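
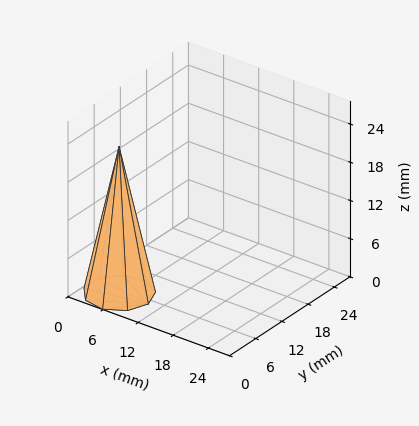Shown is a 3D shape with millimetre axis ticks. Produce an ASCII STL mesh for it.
Reading the render: the shape is a regular 9-sided pyramid, base circumscribed radius ≈ 5 mm, apex at z ≈ 23 mm (dimensions read to the nearest mm from the axis ticks). For the STL, each face is triangulated and given an outward normal.

solid part
  facet normal 0.0000 0.0000 -1.0000
    outer loop
      vertex 5.87 9.92 0.00
      vertex 8.83 8.21 0.00
      vertex 10.00 5.00 0.00
    endloop
  endfacet
  facet normal 0.0000 0.0000 -1.0000
    outer loop
      vertex 2.50 9.33 0.00
      vertex 5.87 9.92 0.00
      vertex 10.00 5.00 0.00
    endloop
  endfacet
  facet normal 0.0000 0.0000 -1.0000
    outer loop
      vertex 0.30 6.71 0.00
      vertex 2.50 9.33 0.00
      vertex 10.00 5.00 0.00
    endloop
  endfacet
  facet normal 0.0000 0.0000 -1.0000
    outer loop
      vertex 0.30 3.29 0.00
      vertex 0.30 6.71 0.00
      vertex 10.00 5.00 0.00
    endloop
  endfacet
  facet normal 0.0000 0.0000 -1.0000
    outer loop
      vertex 2.50 0.67 0.00
      vertex 0.30 3.29 0.00
      vertex 10.00 5.00 0.00
    endloop
  endfacet
  facet normal 0.0000 0.0000 -1.0000
    outer loop
      vertex 5.87 0.08 0.00
      vertex 2.50 0.67 0.00
      vertex 10.00 5.00 0.00
    endloop
  endfacet
  facet normal 0.0000 0.0000 -1.0000
    outer loop
      vertex 8.83 1.79 0.00
      vertex 5.87 0.08 0.00
      vertex 10.00 5.00 0.00
    endloop
  endfacet
  facet normal 0.9205 0.3355 0.2001
    outer loop
      vertex 10.00 5.00 0.00
      vertex 8.83 8.21 0.00
      vertex 5.00 5.00 23.00
    endloop
  endfacet
  facet normal 0.4901 0.8484 0.2000
    outer loop
      vertex 8.83 8.21 0.00
      vertex 5.87 9.92 0.00
      vertex 5.00 5.00 23.00
    endloop
  endfacet
  facet normal -0.1690 0.9651 0.2001
    outer loop
      vertex 5.87 9.92 0.00
      vertex 2.50 9.33 0.00
      vertex 5.00 5.00 23.00
    endloop
  endfacet
  facet normal -0.7503 0.6300 0.2002
    outer loop
      vertex 2.50 9.33 0.00
      vertex 0.30 6.71 0.00
      vertex 5.00 5.00 23.00
    endloop
  endfacet
  facet normal -0.9798 0.0000 0.2002
    outer loop
      vertex 0.30 6.71 0.00
      vertex 0.30 3.29 0.00
      vertex 5.00 5.00 23.00
    endloop
  endfacet
  facet normal -0.7503 -0.6300 0.2002
    outer loop
      vertex 0.30 3.29 0.00
      vertex 2.50 0.67 0.00
      vertex 5.00 5.00 23.00
    endloop
  endfacet
  facet normal -0.1690 -0.9651 0.2001
    outer loop
      vertex 2.50 0.67 0.00
      vertex 5.87 0.08 0.00
      vertex 5.00 5.00 23.00
    endloop
  endfacet
  facet normal 0.4901 -0.8484 0.2000
    outer loop
      vertex 5.87 0.08 0.00
      vertex 8.83 1.79 0.00
      vertex 5.00 5.00 23.00
    endloop
  endfacet
  facet normal 0.9205 -0.3355 0.2001
    outer loop
      vertex 8.83 1.79 0.00
      vertex 10.00 5.00 0.00
      vertex 5.00 5.00 23.00
    endloop
  endfacet
endsolid part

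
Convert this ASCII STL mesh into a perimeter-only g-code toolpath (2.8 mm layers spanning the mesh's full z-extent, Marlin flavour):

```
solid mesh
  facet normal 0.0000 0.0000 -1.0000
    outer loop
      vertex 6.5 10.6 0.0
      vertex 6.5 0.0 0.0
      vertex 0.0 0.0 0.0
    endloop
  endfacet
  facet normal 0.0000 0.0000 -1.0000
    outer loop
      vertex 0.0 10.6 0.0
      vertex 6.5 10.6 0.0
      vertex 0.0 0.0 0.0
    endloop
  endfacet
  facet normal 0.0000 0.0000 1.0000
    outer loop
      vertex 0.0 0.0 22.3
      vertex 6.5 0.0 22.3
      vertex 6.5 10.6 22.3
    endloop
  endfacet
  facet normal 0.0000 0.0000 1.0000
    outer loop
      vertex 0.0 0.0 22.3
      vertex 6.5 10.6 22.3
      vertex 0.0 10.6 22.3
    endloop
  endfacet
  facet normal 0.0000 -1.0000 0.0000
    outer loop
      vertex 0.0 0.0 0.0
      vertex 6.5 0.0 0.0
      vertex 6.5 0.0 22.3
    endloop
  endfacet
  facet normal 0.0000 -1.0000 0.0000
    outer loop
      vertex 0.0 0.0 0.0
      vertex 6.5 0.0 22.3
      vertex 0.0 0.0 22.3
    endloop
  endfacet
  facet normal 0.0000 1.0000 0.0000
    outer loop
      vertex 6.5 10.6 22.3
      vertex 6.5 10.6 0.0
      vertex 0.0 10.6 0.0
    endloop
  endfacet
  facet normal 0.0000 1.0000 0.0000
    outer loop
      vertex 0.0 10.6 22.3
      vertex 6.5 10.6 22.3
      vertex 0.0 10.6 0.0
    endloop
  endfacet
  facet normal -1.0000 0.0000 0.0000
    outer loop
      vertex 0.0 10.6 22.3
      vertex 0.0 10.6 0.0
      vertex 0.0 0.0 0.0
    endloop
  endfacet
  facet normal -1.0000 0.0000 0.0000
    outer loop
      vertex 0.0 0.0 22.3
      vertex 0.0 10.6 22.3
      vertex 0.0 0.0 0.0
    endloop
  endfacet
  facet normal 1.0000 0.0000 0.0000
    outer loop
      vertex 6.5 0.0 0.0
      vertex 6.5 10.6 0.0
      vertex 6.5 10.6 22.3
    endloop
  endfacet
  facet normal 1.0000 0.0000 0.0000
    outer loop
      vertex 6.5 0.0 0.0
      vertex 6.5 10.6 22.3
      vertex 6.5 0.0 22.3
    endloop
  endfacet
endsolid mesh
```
; perimeter-only toolpath
G21 ; units = mm
G90 ; absolute positioning
G28 ; home
; layer 1
G0 Z2.8
G0 X0.0 Y0.0
G1 X6.5 Y0.0
G1 X6.5 Y10.6
G1 X0.0 Y10.6
G1 X0.0 Y0.0
; layer 2
G0 Z5.6
G0 X0.0 Y0.0
G1 X6.5 Y0.0
G1 X6.5 Y10.6
G1 X0.0 Y10.6
G1 X0.0 Y0.0
; layer 3
G0 Z8.4
G0 X0.0 Y0.0
G1 X6.5 Y0.0
G1 X6.5 Y10.6
G1 X0.0 Y10.6
G1 X0.0 Y0.0
; layer 4
G0 Z11.2
G0 X0.0 Y0.0
G1 X6.5 Y0.0
G1 X6.5 Y10.6
G1 X0.0 Y10.6
G1 X0.0 Y0.0
; layer 5
G0 Z13.9
G0 X0.0 Y0.0
G1 X6.5 Y0.0
G1 X6.5 Y10.6
G1 X0.0 Y10.6
G1 X0.0 Y0.0
; layer 6
G0 Z16.7
G0 X0.0 Y0.0
G1 X6.5 Y0.0
G1 X6.5 Y10.6
G1 X0.0 Y10.6
G1 X0.0 Y0.0
; layer 7
G0 Z19.5
G0 X0.0 Y0.0
G1 X6.5 Y0.0
G1 X6.5 Y10.6
G1 X0.0 Y10.6
G1 X0.0 Y0.0
; layer 8
G0 Z22.3
G0 X0.0 Y0.0
G1 X6.5 Y0.0
G1 X6.5 Y10.6
G1 X0.0 Y10.6
G1 X0.0 Y0.0
M2 ; end

The solid is a rectangular box, roughly 6.5 × 10.6 mm footprint and 22.3 mm tall. Slicing at Δz = 2.8 mm — 8 equal slices spanning the solid's height, so layer i sits at z = i·h/8 — gives 8 non-empty perimeters. Each is a 4-segment closed polygon; G0 lifts to the layer z and rapids to the start vertex, then G1 traces the edges.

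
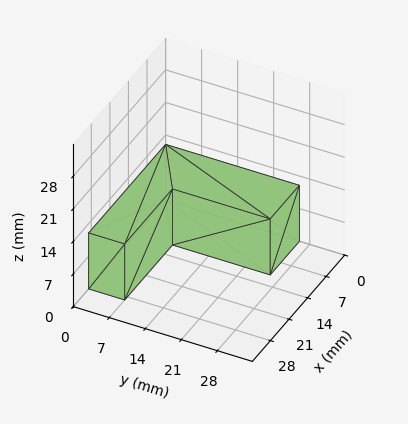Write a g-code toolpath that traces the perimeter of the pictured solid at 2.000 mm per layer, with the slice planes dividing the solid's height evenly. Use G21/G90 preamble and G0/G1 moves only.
Reading the render: the shape is an L-shaped prism: outer 29 × 26 mm, arm thicknesses ≈ 7 mm (horizontal) and 11 mm (vertical), extruded 12 mm in z (dimensions read to the nearest mm from the axis ticks). For the g-code, the solid's height is divided into equal slices at the stated Δz and each level perimeter traced with G1 moves after a G0 lift.

; perimeter-only toolpath
G21 ; units = mm
G90 ; absolute positioning
G28 ; home
; layer 1
G0 Z2.000
G0 X0.000 Y0.000
G1 X29.000 Y0.000
G1 X29.000 Y7.000
G1 X11.000 Y7.000
G1 X11.000 Y26.000
G1 X0.000 Y26.000
G1 X0.000 Y0.000
; layer 2
G0 Z4.000
G0 X0.000 Y0.000
G1 X29.000 Y0.000
G1 X29.000 Y7.000
G1 X11.000 Y7.000
G1 X11.000 Y26.000
G1 X0.000 Y26.000
G1 X0.000 Y0.000
; layer 3
G0 Z6.000
G0 X0.000 Y0.000
G1 X29.000 Y0.000
G1 X29.000 Y7.000
G1 X11.000 Y7.000
G1 X11.000 Y26.000
G1 X0.000 Y26.000
G1 X0.000 Y0.000
; layer 4
G0 Z8.000
G0 X0.000 Y0.000
G1 X29.000 Y0.000
G1 X29.000 Y7.000
G1 X11.000 Y7.000
G1 X11.000 Y26.000
G1 X0.000 Y26.000
G1 X0.000 Y0.000
; layer 5
G0 Z10.000
G0 X0.000 Y0.000
G1 X29.000 Y0.000
G1 X29.000 Y7.000
G1 X11.000 Y7.000
G1 X11.000 Y26.000
G1 X0.000 Y26.000
G1 X0.000 Y0.000
; layer 6
G0 Z12.000
G0 X0.000 Y0.000
G1 X29.000 Y0.000
G1 X29.000 Y7.000
G1 X11.000 Y7.000
G1 X11.000 Y26.000
G1 X0.000 Y26.000
G1 X0.000 Y0.000
M2 ; end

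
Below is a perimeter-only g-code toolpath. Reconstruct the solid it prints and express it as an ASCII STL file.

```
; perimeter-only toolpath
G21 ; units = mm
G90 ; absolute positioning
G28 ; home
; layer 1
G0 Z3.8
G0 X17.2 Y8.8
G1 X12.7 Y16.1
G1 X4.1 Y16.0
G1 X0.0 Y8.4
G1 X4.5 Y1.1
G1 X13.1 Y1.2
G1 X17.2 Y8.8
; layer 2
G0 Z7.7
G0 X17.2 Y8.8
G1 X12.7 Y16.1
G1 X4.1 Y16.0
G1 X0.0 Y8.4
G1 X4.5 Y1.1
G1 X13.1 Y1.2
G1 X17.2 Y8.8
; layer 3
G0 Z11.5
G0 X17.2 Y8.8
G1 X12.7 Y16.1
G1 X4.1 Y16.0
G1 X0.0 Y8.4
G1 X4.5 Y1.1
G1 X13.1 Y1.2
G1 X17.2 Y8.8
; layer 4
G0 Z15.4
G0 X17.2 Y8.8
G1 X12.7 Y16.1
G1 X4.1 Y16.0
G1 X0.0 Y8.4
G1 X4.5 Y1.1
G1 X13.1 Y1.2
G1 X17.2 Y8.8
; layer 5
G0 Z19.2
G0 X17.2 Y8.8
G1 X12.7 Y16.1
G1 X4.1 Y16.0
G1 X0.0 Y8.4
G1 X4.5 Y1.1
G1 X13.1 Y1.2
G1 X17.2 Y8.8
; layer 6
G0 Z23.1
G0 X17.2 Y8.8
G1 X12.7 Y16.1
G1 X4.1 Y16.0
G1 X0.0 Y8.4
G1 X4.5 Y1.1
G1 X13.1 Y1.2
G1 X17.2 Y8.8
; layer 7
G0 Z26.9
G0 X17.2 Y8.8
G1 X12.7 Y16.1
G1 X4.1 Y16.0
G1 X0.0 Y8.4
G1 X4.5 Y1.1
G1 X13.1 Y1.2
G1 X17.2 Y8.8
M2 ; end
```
solid part
  facet normal 0.0000 0.0000 -1.0000
    outer loop
      vertex 4.1 16.0 0.0
      vertex 12.7 16.1 0.0
      vertex 17.2 8.8 0.0
    endloop
  endfacet
  facet normal 0.0000 0.0000 -1.0000
    outer loop
      vertex 0.0 8.4 0.0
      vertex 4.1 16.0 0.0
      vertex 17.2 8.8 0.0
    endloop
  endfacet
  facet normal 0.0000 0.0000 -1.0000
    outer loop
      vertex 4.5 1.1 0.0
      vertex 0.0 8.4 0.0
      vertex 17.2 8.8 0.0
    endloop
  endfacet
  facet normal 0.0000 0.0000 -1.0000
    outer loop
      vertex 13.1 1.2 0.0
      vertex 4.5 1.1 0.0
      vertex 17.2 8.8 0.0
    endloop
  endfacet
  facet normal 0.0000 0.0000 1.0000
    outer loop
      vertex 17.2 8.8 26.9
      vertex 12.7 16.1 26.9
      vertex 4.1 16.0 26.9
    endloop
  endfacet
  facet normal 0.0000 0.0000 1.0000
    outer loop
      vertex 17.2 8.8 26.9
      vertex 4.1 16.0 26.9
      vertex 0.0 8.4 26.9
    endloop
  endfacet
  facet normal 0.0000 0.0000 1.0000
    outer loop
      vertex 17.2 8.8 26.9
      vertex 0.0 8.4 26.9
      vertex 4.5 1.1 26.9
    endloop
  endfacet
  facet normal 0.0000 0.0000 1.0000
    outer loop
      vertex 17.2 8.8 26.9
      vertex 4.5 1.1 26.9
      vertex 13.1 1.2 26.9
    endloop
  endfacet
  facet normal 0.8513 0.5247 0.0000
    outer loop
      vertex 17.2 8.8 0.0
      vertex 12.7 16.1 0.0
      vertex 12.7 16.1 26.9
    endloop
  endfacet
  facet normal 0.8513 0.5247 0.0000
    outer loop
      vertex 17.2 8.8 0.0
      vertex 12.7 16.1 26.9
      vertex 17.2 8.8 26.9
    endloop
  endfacet
  facet normal -0.0116 0.9999 0.0000
    outer loop
      vertex 12.7 16.1 0.0
      vertex 4.1 16.0 0.0
      vertex 4.1 16.0 26.9
    endloop
  endfacet
  facet normal -0.0116 0.9999 0.0000
    outer loop
      vertex 12.7 16.1 0.0
      vertex 4.1 16.0 26.9
      vertex 12.7 16.1 26.9
    endloop
  endfacet
  facet normal -0.8801 0.4748 0.0000
    outer loop
      vertex 4.1 16.0 0.0
      vertex 0.0 8.4 0.0
      vertex 0.0 8.4 26.9
    endloop
  endfacet
  facet normal -0.8801 0.4748 0.0000
    outer loop
      vertex 4.1 16.0 0.0
      vertex 0.0 8.4 26.9
      vertex 4.1 16.0 26.9
    endloop
  endfacet
  facet normal -0.8513 -0.5247 0.0000
    outer loop
      vertex 0.0 8.4 0.0
      vertex 4.5 1.1 0.0
      vertex 4.5 1.1 26.9
    endloop
  endfacet
  facet normal -0.8513 -0.5247 0.0000
    outer loop
      vertex 0.0 8.4 0.0
      vertex 4.5 1.1 26.9
      vertex 0.0 8.4 26.9
    endloop
  endfacet
  facet normal 0.0116 -0.9999 0.0000
    outer loop
      vertex 4.5 1.1 0.0
      vertex 13.1 1.2 0.0
      vertex 13.1 1.2 26.9
    endloop
  endfacet
  facet normal 0.0116 -0.9999 0.0000
    outer loop
      vertex 4.5 1.1 0.0
      vertex 13.1 1.2 26.9
      vertex 4.5 1.1 26.9
    endloop
  endfacet
  facet normal 0.8801 -0.4748 0.0000
    outer loop
      vertex 13.1 1.2 0.0
      vertex 17.2 8.8 0.0
      vertex 17.2 8.8 26.9
    endloop
  endfacet
  facet normal 0.8801 -0.4748 0.0000
    outer loop
      vertex 13.1 1.2 0.0
      vertex 17.2 8.8 26.9
      vertex 13.1 1.2 26.9
    endloop
  endfacet
endsolid part

The G0 Z moves step by Δz≈3.8 mm. Every layer's G1 loop is the same polygon, so the solid is a straight extrusion of it from z=0 to z≈26.9. Closing with flat bottom and top caps and triangulating gives 20 facets — a regular 6-sided prism (a cylinder approximated with 6 flat sides), circumscribed radius ≈ 8.6 mm, height ≈ 26.9 mm.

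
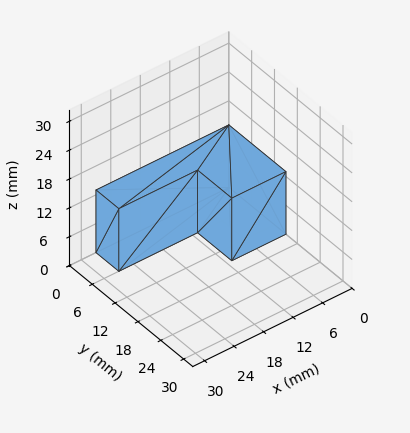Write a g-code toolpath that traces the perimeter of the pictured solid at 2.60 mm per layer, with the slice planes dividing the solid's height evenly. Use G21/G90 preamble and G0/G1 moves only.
Reading the render: the shape is an L-shaped prism: outer 27 × 15 mm, arm thicknesses ≈ 6 mm (horizontal) and 11 mm (vertical), extruded 13 mm in z (dimensions read to the nearest mm from the axis ticks). For the g-code, the solid's height is divided into equal slices at the stated Δz and each level perimeter traced with G1 moves after a G0 lift.

; perimeter-only toolpath
G21 ; units = mm
G90 ; absolute positioning
G28 ; home
; layer 1
G0 Z2.60
G0 X0.00 Y0.00
G1 X27.00 Y0.00
G1 X27.00 Y6.00
G1 X11.00 Y6.00
G1 X11.00 Y15.00
G1 X0.00 Y15.00
G1 X0.00 Y0.00
; layer 2
G0 Z5.20
G0 X0.00 Y0.00
G1 X27.00 Y0.00
G1 X27.00 Y6.00
G1 X11.00 Y6.00
G1 X11.00 Y15.00
G1 X0.00 Y15.00
G1 X0.00 Y0.00
; layer 3
G0 Z7.80
G0 X0.00 Y0.00
G1 X27.00 Y0.00
G1 X27.00 Y6.00
G1 X11.00 Y6.00
G1 X11.00 Y15.00
G1 X0.00 Y15.00
G1 X0.00 Y0.00
; layer 4
G0 Z10.40
G0 X0.00 Y0.00
G1 X27.00 Y0.00
G1 X27.00 Y6.00
G1 X11.00 Y6.00
G1 X11.00 Y15.00
G1 X0.00 Y15.00
G1 X0.00 Y0.00
; layer 5
G0 Z13.00
G0 X0.00 Y0.00
G1 X27.00 Y0.00
G1 X27.00 Y6.00
G1 X11.00 Y6.00
G1 X11.00 Y15.00
G1 X0.00 Y15.00
G1 X0.00 Y0.00
M2 ; end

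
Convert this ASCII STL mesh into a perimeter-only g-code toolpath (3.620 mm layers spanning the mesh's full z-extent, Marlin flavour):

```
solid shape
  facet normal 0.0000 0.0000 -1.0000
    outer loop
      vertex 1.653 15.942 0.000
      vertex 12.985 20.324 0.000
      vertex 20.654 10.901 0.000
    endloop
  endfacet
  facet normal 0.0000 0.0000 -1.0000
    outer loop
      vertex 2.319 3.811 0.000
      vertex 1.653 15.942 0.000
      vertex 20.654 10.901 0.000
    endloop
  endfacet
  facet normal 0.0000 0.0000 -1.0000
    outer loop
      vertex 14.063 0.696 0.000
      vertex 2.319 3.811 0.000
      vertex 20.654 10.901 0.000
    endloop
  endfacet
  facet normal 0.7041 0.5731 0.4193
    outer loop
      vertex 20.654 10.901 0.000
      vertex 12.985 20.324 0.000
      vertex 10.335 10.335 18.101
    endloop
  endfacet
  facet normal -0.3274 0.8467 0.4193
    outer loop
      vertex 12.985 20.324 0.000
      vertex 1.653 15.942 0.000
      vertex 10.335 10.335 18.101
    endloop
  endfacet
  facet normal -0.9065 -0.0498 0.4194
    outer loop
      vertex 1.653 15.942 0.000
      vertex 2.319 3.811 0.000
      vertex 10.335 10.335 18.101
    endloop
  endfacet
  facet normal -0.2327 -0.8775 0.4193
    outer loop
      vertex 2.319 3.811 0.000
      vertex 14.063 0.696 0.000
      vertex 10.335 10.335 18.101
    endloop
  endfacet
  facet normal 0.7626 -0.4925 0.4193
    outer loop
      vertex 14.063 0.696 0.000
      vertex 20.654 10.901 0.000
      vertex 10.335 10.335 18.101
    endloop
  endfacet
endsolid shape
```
; perimeter-only toolpath
G21 ; units = mm
G90 ; absolute positioning
G28 ; home
; layer 1
G0 Z3.620
G0 X18.590 Y10.788
G1 X12.455 Y18.326
G1 X3.389 Y14.821
G1 X3.922 Y5.116
G1 X13.317 Y2.624
G1 X18.590 Y10.788
; layer 2
G0 Z7.240
G0 X16.526 Y10.675
G1 X11.925 Y16.328
G1 X5.126 Y13.699
G1 X5.525 Y6.421
G1 X12.572 Y4.552
G1 X16.526 Y10.675
; layer 3
G0 Z10.861
G0 X14.463 Y10.561
G1 X11.395 Y14.331
G1 X6.862 Y12.578
G1 X7.129 Y7.725
G1 X11.826 Y6.479
G1 X14.463 Y10.561
; layer 4
G0 Z14.481
G0 X12.399 Y10.448
G1 X10.865 Y12.333
G1 X8.599 Y11.456
G1 X8.732 Y9.030
G1 X11.081 Y8.407
G1 X12.399 Y10.448
M2 ; end

The solid is a regular 5-sided pyramid, base circumscribed radius ≈ 10.3 mm, apex at z ≈ 18.1 mm. Slicing at Δz = 3.620 mm — 5 equal slices spanning the solid's height, so layer i sits at z = i·h/5 — gives 4 non-empty perimeters. Each is a 5-segment closed polygon; G0 lifts to the layer z and rapids to the start vertex, then G1 traces the edges. The cross-section shrinks linearly with z (the slice at the apex is degenerate and omitted).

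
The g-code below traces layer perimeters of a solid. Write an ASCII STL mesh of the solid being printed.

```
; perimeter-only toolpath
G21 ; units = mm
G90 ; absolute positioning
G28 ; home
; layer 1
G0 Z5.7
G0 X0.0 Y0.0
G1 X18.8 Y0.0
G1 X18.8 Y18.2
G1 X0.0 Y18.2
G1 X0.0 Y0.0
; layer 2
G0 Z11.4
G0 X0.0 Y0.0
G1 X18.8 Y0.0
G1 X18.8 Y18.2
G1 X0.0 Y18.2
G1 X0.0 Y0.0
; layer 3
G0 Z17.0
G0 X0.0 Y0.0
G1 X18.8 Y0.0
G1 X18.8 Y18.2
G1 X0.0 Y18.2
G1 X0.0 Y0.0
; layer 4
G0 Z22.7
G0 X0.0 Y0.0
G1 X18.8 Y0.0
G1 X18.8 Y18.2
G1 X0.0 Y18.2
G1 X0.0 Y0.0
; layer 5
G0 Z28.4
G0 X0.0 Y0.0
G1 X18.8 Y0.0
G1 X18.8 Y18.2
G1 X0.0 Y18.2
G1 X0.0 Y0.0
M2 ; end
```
solid part
  facet normal 0.0000 0.0000 -1.0000
    outer loop
      vertex 18.8 18.2 0.0
      vertex 18.8 0.0 0.0
      vertex 0.0 0.0 0.0
    endloop
  endfacet
  facet normal 0.0000 0.0000 -1.0000
    outer loop
      vertex 0.0 18.2 0.0
      vertex 18.8 18.2 0.0
      vertex 0.0 0.0 0.0
    endloop
  endfacet
  facet normal 0.0000 0.0000 1.0000
    outer loop
      vertex 0.0 0.0 28.4
      vertex 18.8 0.0 28.4
      vertex 18.8 18.2 28.4
    endloop
  endfacet
  facet normal 0.0000 0.0000 1.0000
    outer loop
      vertex 0.0 0.0 28.4
      vertex 18.8 18.2 28.4
      vertex 0.0 18.2 28.4
    endloop
  endfacet
  facet normal 0.0000 -1.0000 0.0000
    outer loop
      vertex 0.0 0.0 0.0
      vertex 18.8 0.0 0.0
      vertex 18.8 0.0 28.4
    endloop
  endfacet
  facet normal 0.0000 -1.0000 0.0000
    outer loop
      vertex 0.0 0.0 0.0
      vertex 18.8 0.0 28.4
      vertex 0.0 0.0 28.4
    endloop
  endfacet
  facet normal 0.0000 1.0000 0.0000
    outer loop
      vertex 18.8 18.2 28.4
      vertex 18.8 18.2 0.0
      vertex 0.0 18.2 0.0
    endloop
  endfacet
  facet normal 0.0000 1.0000 0.0000
    outer loop
      vertex 0.0 18.2 28.4
      vertex 18.8 18.2 28.4
      vertex 0.0 18.2 0.0
    endloop
  endfacet
  facet normal -1.0000 0.0000 0.0000
    outer loop
      vertex 0.0 18.2 28.4
      vertex 0.0 18.2 0.0
      vertex 0.0 0.0 0.0
    endloop
  endfacet
  facet normal -1.0000 0.0000 0.0000
    outer loop
      vertex 0.0 0.0 28.4
      vertex 0.0 18.2 28.4
      vertex 0.0 0.0 0.0
    endloop
  endfacet
  facet normal 1.0000 0.0000 0.0000
    outer loop
      vertex 18.8 0.0 0.0
      vertex 18.8 18.2 0.0
      vertex 18.8 18.2 28.4
    endloop
  endfacet
  facet normal 1.0000 0.0000 0.0000
    outer loop
      vertex 18.8 0.0 0.0
      vertex 18.8 18.2 28.4
      vertex 18.8 0.0 28.4
    endloop
  endfacet
endsolid part

The G0 Z moves step by Δz≈5.7 mm. Every layer's G1 loop is the same polygon, so the solid is a straight extrusion of it from z=0 to z≈28.4. Closing with flat bottom and top caps and triangulating gives 12 facets — a rectangular box, roughly 18.8 × 18.2 mm footprint and 28.4 mm tall.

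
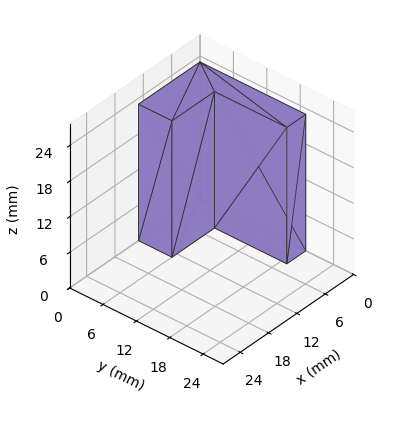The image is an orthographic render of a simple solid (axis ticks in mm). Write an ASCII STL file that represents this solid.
Reading the render: the shape is an L-shaped prism: outer 13 × 19 mm, arm thicknesses ≈ 6 mm (horizontal) and 4 mm (vertical), extruded 23 mm in z (dimensions read to the nearest mm from the axis ticks). For the STL, each face is triangulated and given an outward normal.

solid part
  facet normal 0.0000 0.0000 -1.0000
    outer loop
      vertex 13.00 6.00 0.00
      vertex 13.00 0.00 0.00
      vertex 0.00 0.00 0.00
    endloop
  endfacet
  facet normal 0.0000 0.0000 -1.0000
    outer loop
      vertex 4.00 6.00 0.00
      vertex 13.00 6.00 0.00
      vertex 0.00 0.00 0.00
    endloop
  endfacet
  facet normal 0.0000 0.0000 -1.0000
    outer loop
      vertex 4.00 19.00 0.00
      vertex 4.00 6.00 0.00
      vertex 0.00 0.00 0.00
    endloop
  endfacet
  facet normal 0.0000 0.0000 -1.0000
    outer loop
      vertex 0.00 19.00 0.00
      vertex 4.00 19.00 0.00
      vertex 0.00 0.00 0.00
    endloop
  endfacet
  facet normal 0.0000 0.0000 1.0000
    outer loop
      vertex 0.00 0.00 23.00
      vertex 13.00 0.00 23.00
      vertex 13.00 6.00 23.00
    endloop
  endfacet
  facet normal 0.0000 0.0000 1.0000
    outer loop
      vertex 0.00 0.00 23.00
      vertex 13.00 6.00 23.00
      vertex 4.00 6.00 23.00
    endloop
  endfacet
  facet normal 0.0000 0.0000 1.0000
    outer loop
      vertex 0.00 0.00 23.00
      vertex 4.00 6.00 23.00
      vertex 4.00 19.00 23.00
    endloop
  endfacet
  facet normal 0.0000 0.0000 1.0000
    outer loop
      vertex 0.00 0.00 23.00
      vertex 4.00 19.00 23.00
      vertex 0.00 19.00 23.00
    endloop
  endfacet
  facet normal 0.0000 -1.0000 0.0000
    outer loop
      vertex 0.00 0.00 0.00
      vertex 13.00 0.00 0.00
      vertex 13.00 0.00 23.00
    endloop
  endfacet
  facet normal 0.0000 -1.0000 0.0000
    outer loop
      vertex 0.00 0.00 0.00
      vertex 13.00 0.00 23.00
      vertex 0.00 0.00 23.00
    endloop
  endfacet
  facet normal 1.0000 0.0000 0.0000
    outer loop
      vertex 13.00 0.00 0.00
      vertex 13.00 6.00 0.00
      vertex 13.00 6.00 23.00
    endloop
  endfacet
  facet normal 1.0000 0.0000 0.0000
    outer loop
      vertex 13.00 0.00 0.00
      vertex 13.00 6.00 23.00
      vertex 13.00 0.00 23.00
    endloop
  endfacet
  facet normal 0.0000 1.0000 0.0000
    outer loop
      vertex 13.00 6.00 0.00
      vertex 4.00 6.00 0.00
      vertex 4.00 6.00 23.00
    endloop
  endfacet
  facet normal 0.0000 1.0000 0.0000
    outer loop
      vertex 13.00 6.00 0.00
      vertex 4.00 6.00 23.00
      vertex 13.00 6.00 23.00
    endloop
  endfacet
  facet normal 1.0000 0.0000 0.0000
    outer loop
      vertex 4.00 6.00 0.00
      vertex 4.00 19.00 0.00
      vertex 4.00 19.00 23.00
    endloop
  endfacet
  facet normal 1.0000 0.0000 0.0000
    outer loop
      vertex 4.00 6.00 0.00
      vertex 4.00 19.00 23.00
      vertex 4.00 6.00 23.00
    endloop
  endfacet
  facet normal 0.0000 1.0000 0.0000
    outer loop
      vertex 4.00 19.00 0.00
      vertex 0.00 19.00 0.00
      vertex 0.00 19.00 23.00
    endloop
  endfacet
  facet normal 0.0000 1.0000 0.0000
    outer loop
      vertex 4.00 19.00 0.00
      vertex 0.00 19.00 23.00
      vertex 4.00 19.00 23.00
    endloop
  endfacet
  facet normal -1.0000 0.0000 0.0000
    outer loop
      vertex 0.00 19.00 0.00
      vertex 0.00 0.00 0.00
      vertex 0.00 0.00 23.00
    endloop
  endfacet
  facet normal -1.0000 0.0000 0.0000
    outer loop
      vertex 0.00 19.00 0.00
      vertex 0.00 0.00 23.00
      vertex 0.00 19.00 23.00
    endloop
  endfacet
endsolid part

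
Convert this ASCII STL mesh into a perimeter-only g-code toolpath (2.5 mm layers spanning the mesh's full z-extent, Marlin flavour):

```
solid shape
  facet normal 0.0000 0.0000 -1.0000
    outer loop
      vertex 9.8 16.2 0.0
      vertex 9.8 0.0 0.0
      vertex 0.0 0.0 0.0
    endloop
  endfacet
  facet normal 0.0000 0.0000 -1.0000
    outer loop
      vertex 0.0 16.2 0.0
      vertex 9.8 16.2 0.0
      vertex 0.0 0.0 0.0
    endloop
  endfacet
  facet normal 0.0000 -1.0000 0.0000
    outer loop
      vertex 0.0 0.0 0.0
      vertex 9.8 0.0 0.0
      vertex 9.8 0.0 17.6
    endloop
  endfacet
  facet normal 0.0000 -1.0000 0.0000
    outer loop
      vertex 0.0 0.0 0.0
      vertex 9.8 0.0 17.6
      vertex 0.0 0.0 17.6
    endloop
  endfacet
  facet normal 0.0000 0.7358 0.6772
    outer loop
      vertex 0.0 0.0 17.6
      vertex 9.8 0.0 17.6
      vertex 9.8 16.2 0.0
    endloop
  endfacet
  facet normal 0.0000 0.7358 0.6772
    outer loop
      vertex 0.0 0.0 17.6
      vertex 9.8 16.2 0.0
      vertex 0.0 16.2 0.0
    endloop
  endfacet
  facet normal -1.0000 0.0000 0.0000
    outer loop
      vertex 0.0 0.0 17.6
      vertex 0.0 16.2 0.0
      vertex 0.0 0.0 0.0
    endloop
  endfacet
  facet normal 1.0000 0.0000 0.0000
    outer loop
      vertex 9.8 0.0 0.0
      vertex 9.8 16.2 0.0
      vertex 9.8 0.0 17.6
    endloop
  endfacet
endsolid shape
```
; perimeter-only toolpath
G21 ; units = mm
G90 ; absolute positioning
G28 ; home
; layer 1
G0 Z2.5
G0 X0.0 Y0.0
G1 X9.8 Y0.0
G1 X9.8 Y13.9
G1 X0.0 Y13.9
G1 X0.0 Y0.0
; layer 2
G0 Z5.0
G0 X0.0 Y0.0
G1 X9.8 Y0.0
G1 X9.8 Y11.6
G1 X0.0 Y11.6
G1 X0.0 Y0.0
; layer 3
G0 Z7.5
G0 X0.0 Y0.0
G1 X9.8 Y0.0
G1 X9.8 Y9.3
G1 X0.0 Y9.3
G1 X0.0 Y0.0
; layer 4
G0 Z10.1
G0 X0.0 Y0.0
G1 X9.8 Y0.0
G1 X9.8 Y6.9
G1 X0.0 Y6.9
G1 X0.0 Y0.0
; layer 5
G0 Z12.6
G0 X0.0 Y0.0
G1 X9.8 Y0.0
G1 X9.8 Y4.6
G1 X0.0 Y4.6
G1 X0.0 Y0.0
; layer 6
G0 Z15.1
G0 X0.0 Y0.0
G1 X9.8 Y0.0
G1 X9.8 Y2.3
G1 X0.0 Y2.3
G1 X0.0 Y0.0
M2 ; end

The solid is a wedge (ramp): 9.8 × 16.2 mm base, rising to 17.6 mm along the y=0 edge and sloping linearly to z=0 at y=16.2. Slicing at Δz = 2.5 mm — 7 equal slices spanning the solid's height, so layer i sits at z = i·h/7 — gives 6 non-empty perimeters. Each is a 4-segment closed polygon; G0 lifts to the layer z and rapids to the start vertex, then G1 traces the edges. The cross-section shrinks linearly with z (the slice at the apex is degenerate and omitted).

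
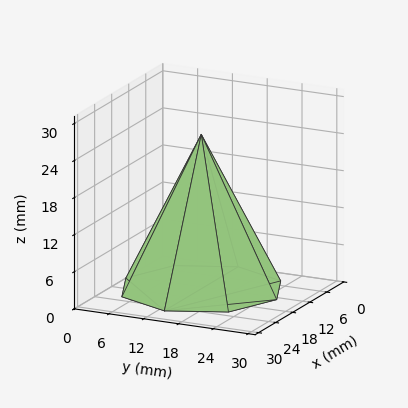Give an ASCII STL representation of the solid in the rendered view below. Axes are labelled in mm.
Reading the render: the shape is a regular 8-sided pyramid, base circumscribed radius ≈ 13 mm, apex at z ≈ 25 mm (dimensions read to the nearest mm from the axis ticks). For the STL, each face is triangulated and given an outward normal.

solid part
  facet normal 0.0000 0.0000 -1.0000
    outer loop
      vertex 13.00 26.00 0.00
      vertex 22.19 22.19 0.00
      vertex 26.00 13.00 0.00
    endloop
  endfacet
  facet normal 0.0000 0.0000 -1.0000
    outer loop
      vertex 3.81 22.19 0.00
      vertex 13.00 26.00 0.00
      vertex 26.00 13.00 0.00
    endloop
  endfacet
  facet normal 0.0000 0.0000 -1.0000
    outer loop
      vertex 0.00 13.00 0.00
      vertex 3.81 22.19 0.00
      vertex 26.00 13.00 0.00
    endloop
  endfacet
  facet normal 0.0000 0.0000 -1.0000
    outer loop
      vertex 3.81 3.81 0.00
      vertex 0.00 13.00 0.00
      vertex 26.00 13.00 0.00
    endloop
  endfacet
  facet normal 0.0000 0.0000 -1.0000
    outer loop
      vertex 13.00 0.00 0.00
      vertex 3.81 3.81 0.00
      vertex 26.00 13.00 0.00
    endloop
  endfacet
  facet normal 0.0000 0.0000 -1.0000
    outer loop
      vertex 22.19 3.81 0.00
      vertex 13.00 0.00 0.00
      vertex 26.00 13.00 0.00
    endloop
  endfacet
  facet normal 0.8327 0.3452 0.4330
    outer loop
      vertex 26.00 13.00 0.00
      vertex 22.19 22.19 0.00
      vertex 13.00 13.00 25.00
    endloop
  endfacet
  facet normal 0.3452 0.8327 0.4330
    outer loop
      vertex 22.19 22.19 0.00
      vertex 13.00 26.00 0.00
      vertex 13.00 13.00 25.00
    endloop
  endfacet
  facet normal -0.3452 0.8327 0.4330
    outer loop
      vertex 13.00 26.00 0.00
      vertex 3.81 22.19 0.00
      vertex 13.00 13.00 25.00
    endloop
  endfacet
  facet normal -0.8327 0.3452 0.4330
    outer loop
      vertex 3.81 22.19 0.00
      vertex 0.00 13.00 0.00
      vertex 13.00 13.00 25.00
    endloop
  endfacet
  facet normal -0.8327 -0.3452 0.4330
    outer loop
      vertex 0.00 13.00 0.00
      vertex 3.81 3.81 0.00
      vertex 13.00 13.00 25.00
    endloop
  endfacet
  facet normal -0.3452 -0.8327 0.4330
    outer loop
      vertex 3.81 3.81 0.00
      vertex 13.00 0.00 0.00
      vertex 13.00 13.00 25.00
    endloop
  endfacet
  facet normal 0.3452 -0.8327 0.4330
    outer loop
      vertex 13.00 0.00 0.00
      vertex 22.19 3.81 0.00
      vertex 13.00 13.00 25.00
    endloop
  endfacet
  facet normal 0.8327 -0.3452 0.4330
    outer loop
      vertex 22.19 3.81 0.00
      vertex 26.00 13.00 0.00
      vertex 13.00 13.00 25.00
    endloop
  endfacet
endsolid part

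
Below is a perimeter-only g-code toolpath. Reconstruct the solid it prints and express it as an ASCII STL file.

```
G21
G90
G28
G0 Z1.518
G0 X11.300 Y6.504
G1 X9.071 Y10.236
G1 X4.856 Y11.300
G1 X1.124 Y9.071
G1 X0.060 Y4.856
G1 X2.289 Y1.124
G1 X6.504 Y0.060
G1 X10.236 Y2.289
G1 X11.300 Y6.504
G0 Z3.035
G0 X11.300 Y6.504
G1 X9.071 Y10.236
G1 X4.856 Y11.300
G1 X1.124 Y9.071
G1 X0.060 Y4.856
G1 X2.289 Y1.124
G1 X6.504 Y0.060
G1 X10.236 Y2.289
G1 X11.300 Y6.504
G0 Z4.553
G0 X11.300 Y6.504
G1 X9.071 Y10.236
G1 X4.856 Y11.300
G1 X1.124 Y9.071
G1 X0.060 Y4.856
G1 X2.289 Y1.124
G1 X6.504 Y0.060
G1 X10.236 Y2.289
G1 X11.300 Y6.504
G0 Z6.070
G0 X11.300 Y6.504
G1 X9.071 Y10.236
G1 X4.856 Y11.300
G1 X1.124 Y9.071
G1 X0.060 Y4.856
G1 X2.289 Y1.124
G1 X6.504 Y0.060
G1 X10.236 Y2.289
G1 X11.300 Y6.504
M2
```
solid part
  facet normal 0.0000 0.0000 -1.0000
    outer loop
      vertex 4.856 11.300 0.000
      vertex 9.071 10.236 0.000
      vertex 11.300 6.504 0.000
    endloop
  endfacet
  facet normal 0.0000 0.0000 -1.0000
    outer loop
      vertex 1.124 9.071 0.000
      vertex 4.856 11.300 0.000
      vertex 11.300 6.504 0.000
    endloop
  endfacet
  facet normal 0.0000 0.0000 -1.0000
    outer loop
      vertex 0.060 4.856 0.000
      vertex 1.124 9.071 0.000
      vertex 11.300 6.504 0.000
    endloop
  endfacet
  facet normal 0.0000 0.0000 -1.0000
    outer loop
      vertex 2.289 1.124 0.000
      vertex 0.060 4.856 0.000
      vertex 11.300 6.504 0.000
    endloop
  endfacet
  facet normal 0.0000 0.0000 -1.0000
    outer loop
      vertex 6.504 0.060 0.000
      vertex 2.289 1.124 0.000
      vertex 11.300 6.504 0.000
    endloop
  endfacet
  facet normal 0.0000 0.0000 -1.0000
    outer loop
      vertex 10.236 2.289 0.000
      vertex 6.504 0.060 0.000
      vertex 11.300 6.504 0.000
    endloop
  endfacet
  facet normal 0.0000 0.0000 1.0000
    outer loop
      vertex 11.300 6.504 6.070
      vertex 9.071 10.236 6.070
      vertex 4.856 11.300 6.070
    endloop
  endfacet
  facet normal 0.0000 0.0000 1.0000
    outer loop
      vertex 11.300 6.504 6.070
      vertex 4.856 11.300 6.070
      vertex 1.124 9.071 6.070
    endloop
  endfacet
  facet normal 0.0000 0.0000 1.0000
    outer loop
      vertex 11.300 6.504 6.070
      vertex 1.124 9.071 6.070
      vertex 0.060 4.856 6.070
    endloop
  endfacet
  facet normal 0.0000 0.0000 1.0000
    outer loop
      vertex 11.300 6.504 6.070
      vertex 0.060 4.856 6.070
      vertex 2.289 1.124 6.070
    endloop
  endfacet
  facet normal 0.0000 0.0000 1.0000
    outer loop
      vertex 11.300 6.504 6.070
      vertex 2.289 1.124 6.070
      vertex 6.504 0.060 6.070
    endloop
  endfacet
  facet normal 0.0000 0.0000 1.0000
    outer loop
      vertex 11.300 6.504 6.070
      vertex 6.504 0.060 6.070
      vertex 10.236 2.289 6.070
    endloop
  endfacet
  facet normal 0.8585 0.5128 0.0000
    outer loop
      vertex 11.300 6.504 0.000
      vertex 9.071 10.236 0.000
      vertex 9.071 10.236 6.070
    endloop
  endfacet
  facet normal 0.8585 0.5128 0.0000
    outer loop
      vertex 11.300 6.504 0.000
      vertex 9.071 10.236 6.070
      vertex 11.300 6.504 6.070
    endloop
  endfacet
  facet normal 0.2448 0.9696 0.0000
    outer loop
      vertex 9.071 10.236 0.000
      vertex 4.856 11.300 0.000
      vertex 4.856 11.300 6.070
    endloop
  endfacet
  facet normal 0.2448 0.9696 0.0000
    outer loop
      vertex 9.071 10.236 0.000
      vertex 4.856 11.300 6.070
      vertex 9.071 10.236 6.070
    endloop
  endfacet
  facet normal -0.5128 0.8585 0.0000
    outer loop
      vertex 4.856 11.300 0.000
      vertex 1.124 9.071 0.000
      vertex 1.124 9.071 6.070
    endloop
  endfacet
  facet normal -0.5128 0.8585 0.0000
    outer loop
      vertex 4.856 11.300 0.000
      vertex 1.124 9.071 6.070
      vertex 4.856 11.300 6.070
    endloop
  endfacet
  facet normal -0.9696 0.2448 0.0000
    outer loop
      vertex 1.124 9.071 0.000
      vertex 0.060 4.856 0.000
      vertex 0.060 4.856 6.070
    endloop
  endfacet
  facet normal -0.9696 0.2448 0.0000
    outer loop
      vertex 1.124 9.071 0.000
      vertex 0.060 4.856 6.070
      vertex 1.124 9.071 6.070
    endloop
  endfacet
  facet normal -0.8585 -0.5128 0.0000
    outer loop
      vertex 0.060 4.856 0.000
      vertex 2.289 1.124 0.000
      vertex 2.289 1.124 6.070
    endloop
  endfacet
  facet normal -0.8585 -0.5128 0.0000
    outer loop
      vertex 0.060 4.856 0.000
      vertex 2.289 1.124 6.070
      vertex 0.060 4.856 6.070
    endloop
  endfacet
  facet normal -0.2448 -0.9696 0.0000
    outer loop
      vertex 2.289 1.124 0.000
      vertex 6.504 0.060 0.000
      vertex 6.504 0.060 6.070
    endloop
  endfacet
  facet normal -0.2448 -0.9696 0.0000
    outer loop
      vertex 2.289 1.124 0.000
      vertex 6.504 0.060 6.070
      vertex 2.289 1.124 6.070
    endloop
  endfacet
  facet normal 0.5128 -0.8585 0.0000
    outer loop
      vertex 6.504 0.060 0.000
      vertex 10.236 2.289 0.000
      vertex 10.236 2.289 6.070
    endloop
  endfacet
  facet normal 0.5128 -0.8585 0.0000
    outer loop
      vertex 6.504 0.060 0.000
      vertex 10.236 2.289 6.070
      vertex 6.504 0.060 6.070
    endloop
  endfacet
  facet normal 0.9696 -0.2448 0.0000
    outer loop
      vertex 10.236 2.289 0.000
      vertex 11.300 6.504 0.000
      vertex 11.300 6.504 6.070
    endloop
  endfacet
  facet normal 0.9696 -0.2448 0.0000
    outer loop
      vertex 10.236 2.289 0.000
      vertex 11.300 6.504 6.070
      vertex 10.236 2.289 6.070
    endloop
  endfacet
endsolid part

The G0 Z moves step by Δz≈1.518 mm. Every layer's G1 loop is the same polygon, so the solid is a straight extrusion of it from z=0 to z≈6.07. Closing with flat bottom and top caps and triangulating gives 28 facets — a regular 8-sided prism (a cylinder approximated with 8 flat sides), circumscribed radius ≈ 5.68 mm, height ≈ 6.07 mm.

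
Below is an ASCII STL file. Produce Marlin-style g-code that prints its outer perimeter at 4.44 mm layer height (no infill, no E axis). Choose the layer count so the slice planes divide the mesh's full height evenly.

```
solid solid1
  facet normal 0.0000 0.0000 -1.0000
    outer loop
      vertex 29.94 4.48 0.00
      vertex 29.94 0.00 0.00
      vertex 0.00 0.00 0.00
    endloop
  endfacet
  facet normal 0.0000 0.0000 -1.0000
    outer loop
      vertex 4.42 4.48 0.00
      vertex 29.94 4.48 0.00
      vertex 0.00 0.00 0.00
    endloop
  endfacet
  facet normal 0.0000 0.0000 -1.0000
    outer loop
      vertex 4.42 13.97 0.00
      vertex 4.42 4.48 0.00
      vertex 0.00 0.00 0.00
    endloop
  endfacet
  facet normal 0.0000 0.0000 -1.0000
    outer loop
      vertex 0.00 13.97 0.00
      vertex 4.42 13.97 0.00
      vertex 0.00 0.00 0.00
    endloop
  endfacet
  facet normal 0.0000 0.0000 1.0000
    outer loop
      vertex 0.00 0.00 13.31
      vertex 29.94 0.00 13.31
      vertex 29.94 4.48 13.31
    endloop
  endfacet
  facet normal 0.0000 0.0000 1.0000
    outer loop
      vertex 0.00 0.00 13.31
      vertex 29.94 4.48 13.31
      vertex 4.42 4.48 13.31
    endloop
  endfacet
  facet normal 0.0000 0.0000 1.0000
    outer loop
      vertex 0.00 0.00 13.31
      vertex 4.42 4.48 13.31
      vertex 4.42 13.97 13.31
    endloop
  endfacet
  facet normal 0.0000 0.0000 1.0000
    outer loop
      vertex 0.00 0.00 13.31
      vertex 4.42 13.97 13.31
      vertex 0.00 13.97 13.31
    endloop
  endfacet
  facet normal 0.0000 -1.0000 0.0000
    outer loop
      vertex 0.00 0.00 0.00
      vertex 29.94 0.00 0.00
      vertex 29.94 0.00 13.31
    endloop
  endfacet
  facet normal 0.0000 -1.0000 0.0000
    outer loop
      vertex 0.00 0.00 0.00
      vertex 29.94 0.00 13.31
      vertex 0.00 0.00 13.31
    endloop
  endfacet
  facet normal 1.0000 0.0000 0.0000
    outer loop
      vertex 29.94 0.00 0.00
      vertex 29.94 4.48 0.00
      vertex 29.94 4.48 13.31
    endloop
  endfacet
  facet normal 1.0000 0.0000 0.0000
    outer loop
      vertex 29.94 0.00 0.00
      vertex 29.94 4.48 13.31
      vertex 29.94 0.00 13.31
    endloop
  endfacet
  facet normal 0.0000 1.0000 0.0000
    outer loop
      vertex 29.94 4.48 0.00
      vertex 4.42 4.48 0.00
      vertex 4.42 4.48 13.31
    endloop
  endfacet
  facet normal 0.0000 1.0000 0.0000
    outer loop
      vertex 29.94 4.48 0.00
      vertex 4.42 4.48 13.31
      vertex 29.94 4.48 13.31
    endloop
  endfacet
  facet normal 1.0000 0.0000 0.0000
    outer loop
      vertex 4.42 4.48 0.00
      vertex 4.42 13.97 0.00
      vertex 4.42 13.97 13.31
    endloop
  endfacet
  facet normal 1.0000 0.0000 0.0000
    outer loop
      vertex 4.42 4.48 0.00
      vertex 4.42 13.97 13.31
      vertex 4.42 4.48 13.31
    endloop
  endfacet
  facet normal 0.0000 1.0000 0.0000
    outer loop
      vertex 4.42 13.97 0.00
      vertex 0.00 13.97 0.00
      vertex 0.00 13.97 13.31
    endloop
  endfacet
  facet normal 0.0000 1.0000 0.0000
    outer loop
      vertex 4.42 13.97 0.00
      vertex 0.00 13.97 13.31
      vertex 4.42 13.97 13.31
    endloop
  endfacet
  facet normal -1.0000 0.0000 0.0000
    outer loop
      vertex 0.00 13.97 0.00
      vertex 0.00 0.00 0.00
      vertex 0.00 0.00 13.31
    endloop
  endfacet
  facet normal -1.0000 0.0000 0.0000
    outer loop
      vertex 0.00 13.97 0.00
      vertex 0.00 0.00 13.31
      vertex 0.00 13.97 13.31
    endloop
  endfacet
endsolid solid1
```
; perimeter-only toolpath
G21 ; units = mm
G90 ; absolute positioning
G28 ; home
; layer 1
G0 Z4.44
G0 X0.00 Y0.00
G1 X29.94 Y0.00
G1 X29.94 Y4.48
G1 X4.42 Y4.48
G1 X4.42 Y13.97
G1 X0.00 Y13.97
G1 X0.00 Y0.00
; layer 2
G0 Z8.87
G0 X0.00 Y0.00
G1 X29.94 Y0.00
G1 X29.94 Y4.48
G1 X4.42 Y4.48
G1 X4.42 Y13.97
G1 X0.00 Y13.97
G1 X0.00 Y0.00
; layer 3
G0 Z13.31
G0 X0.00 Y0.00
G1 X29.94 Y0.00
G1 X29.94 Y4.48
G1 X4.42 Y4.48
G1 X4.42 Y13.97
G1 X0.00 Y13.97
G1 X0.00 Y0.00
M2 ; end

The solid is an L-shaped prism: outer 29.9 × 14 mm, arm thicknesses ≈ 4.48 mm (horizontal) and 4.42 mm (vertical), extruded 13.3 mm in z. Slicing at Δz = 4.44 mm — 3 equal slices spanning the solid's height, so layer i sits at z = i·h/3 — gives 3 non-empty perimeters. Each is a 6-segment closed polygon; G0 lifts to the layer z and rapids to the start vertex, then G1 traces the edges.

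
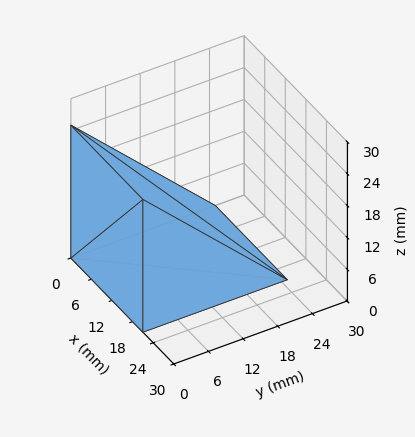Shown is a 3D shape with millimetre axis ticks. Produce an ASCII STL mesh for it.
Reading the render: the shape is a wedge (ramp): 21 × 25 mm base, rising to 25 mm along the y=0 edge and sloping linearly to z=0 at y=25 (dimensions read to the nearest mm from the axis ticks). For the STL, each face is triangulated and given an outward normal.

solid part
  facet normal 0.0000 0.0000 -1.0000
    outer loop
      vertex 21.0 25.0 0.0
      vertex 21.0 0.0 0.0
      vertex 0.0 0.0 0.0
    endloop
  endfacet
  facet normal 0.0000 0.0000 -1.0000
    outer loop
      vertex 0.0 25.0 0.0
      vertex 21.0 25.0 0.0
      vertex 0.0 0.0 0.0
    endloop
  endfacet
  facet normal 0.0000 -1.0000 0.0000
    outer loop
      vertex 0.0 0.0 0.0
      vertex 21.0 0.0 0.0
      vertex 21.0 0.0 25.0
    endloop
  endfacet
  facet normal 0.0000 -1.0000 0.0000
    outer loop
      vertex 0.0 0.0 0.0
      vertex 21.0 0.0 25.0
      vertex 0.0 0.0 25.0
    endloop
  endfacet
  facet normal 0.0000 0.7071 0.7071
    outer loop
      vertex 0.0 0.0 25.0
      vertex 21.0 0.0 25.0
      vertex 21.0 25.0 0.0
    endloop
  endfacet
  facet normal 0.0000 0.7071 0.7071
    outer loop
      vertex 0.0 0.0 25.0
      vertex 21.0 25.0 0.0
      vertex 0.0 25.0 0.0
    endloop
  endfacet
  facet normal -1.0000 0.0000 0.0000
    outer loop
      vertex 0.0 0.0 25.0
      vertex 0.0 25.0 0.0
      vertex 0.0 0.0 0.0
    endloop
  endfacet
  facet normal 1.0000 0.0000 0.0000
    outer loop
      vertex 21.0 0.0 0.0
      vertex 21.0 25.0 0.0
      vertex 21.0 0.0 25.0
    endloop
  endfacet
endsolid part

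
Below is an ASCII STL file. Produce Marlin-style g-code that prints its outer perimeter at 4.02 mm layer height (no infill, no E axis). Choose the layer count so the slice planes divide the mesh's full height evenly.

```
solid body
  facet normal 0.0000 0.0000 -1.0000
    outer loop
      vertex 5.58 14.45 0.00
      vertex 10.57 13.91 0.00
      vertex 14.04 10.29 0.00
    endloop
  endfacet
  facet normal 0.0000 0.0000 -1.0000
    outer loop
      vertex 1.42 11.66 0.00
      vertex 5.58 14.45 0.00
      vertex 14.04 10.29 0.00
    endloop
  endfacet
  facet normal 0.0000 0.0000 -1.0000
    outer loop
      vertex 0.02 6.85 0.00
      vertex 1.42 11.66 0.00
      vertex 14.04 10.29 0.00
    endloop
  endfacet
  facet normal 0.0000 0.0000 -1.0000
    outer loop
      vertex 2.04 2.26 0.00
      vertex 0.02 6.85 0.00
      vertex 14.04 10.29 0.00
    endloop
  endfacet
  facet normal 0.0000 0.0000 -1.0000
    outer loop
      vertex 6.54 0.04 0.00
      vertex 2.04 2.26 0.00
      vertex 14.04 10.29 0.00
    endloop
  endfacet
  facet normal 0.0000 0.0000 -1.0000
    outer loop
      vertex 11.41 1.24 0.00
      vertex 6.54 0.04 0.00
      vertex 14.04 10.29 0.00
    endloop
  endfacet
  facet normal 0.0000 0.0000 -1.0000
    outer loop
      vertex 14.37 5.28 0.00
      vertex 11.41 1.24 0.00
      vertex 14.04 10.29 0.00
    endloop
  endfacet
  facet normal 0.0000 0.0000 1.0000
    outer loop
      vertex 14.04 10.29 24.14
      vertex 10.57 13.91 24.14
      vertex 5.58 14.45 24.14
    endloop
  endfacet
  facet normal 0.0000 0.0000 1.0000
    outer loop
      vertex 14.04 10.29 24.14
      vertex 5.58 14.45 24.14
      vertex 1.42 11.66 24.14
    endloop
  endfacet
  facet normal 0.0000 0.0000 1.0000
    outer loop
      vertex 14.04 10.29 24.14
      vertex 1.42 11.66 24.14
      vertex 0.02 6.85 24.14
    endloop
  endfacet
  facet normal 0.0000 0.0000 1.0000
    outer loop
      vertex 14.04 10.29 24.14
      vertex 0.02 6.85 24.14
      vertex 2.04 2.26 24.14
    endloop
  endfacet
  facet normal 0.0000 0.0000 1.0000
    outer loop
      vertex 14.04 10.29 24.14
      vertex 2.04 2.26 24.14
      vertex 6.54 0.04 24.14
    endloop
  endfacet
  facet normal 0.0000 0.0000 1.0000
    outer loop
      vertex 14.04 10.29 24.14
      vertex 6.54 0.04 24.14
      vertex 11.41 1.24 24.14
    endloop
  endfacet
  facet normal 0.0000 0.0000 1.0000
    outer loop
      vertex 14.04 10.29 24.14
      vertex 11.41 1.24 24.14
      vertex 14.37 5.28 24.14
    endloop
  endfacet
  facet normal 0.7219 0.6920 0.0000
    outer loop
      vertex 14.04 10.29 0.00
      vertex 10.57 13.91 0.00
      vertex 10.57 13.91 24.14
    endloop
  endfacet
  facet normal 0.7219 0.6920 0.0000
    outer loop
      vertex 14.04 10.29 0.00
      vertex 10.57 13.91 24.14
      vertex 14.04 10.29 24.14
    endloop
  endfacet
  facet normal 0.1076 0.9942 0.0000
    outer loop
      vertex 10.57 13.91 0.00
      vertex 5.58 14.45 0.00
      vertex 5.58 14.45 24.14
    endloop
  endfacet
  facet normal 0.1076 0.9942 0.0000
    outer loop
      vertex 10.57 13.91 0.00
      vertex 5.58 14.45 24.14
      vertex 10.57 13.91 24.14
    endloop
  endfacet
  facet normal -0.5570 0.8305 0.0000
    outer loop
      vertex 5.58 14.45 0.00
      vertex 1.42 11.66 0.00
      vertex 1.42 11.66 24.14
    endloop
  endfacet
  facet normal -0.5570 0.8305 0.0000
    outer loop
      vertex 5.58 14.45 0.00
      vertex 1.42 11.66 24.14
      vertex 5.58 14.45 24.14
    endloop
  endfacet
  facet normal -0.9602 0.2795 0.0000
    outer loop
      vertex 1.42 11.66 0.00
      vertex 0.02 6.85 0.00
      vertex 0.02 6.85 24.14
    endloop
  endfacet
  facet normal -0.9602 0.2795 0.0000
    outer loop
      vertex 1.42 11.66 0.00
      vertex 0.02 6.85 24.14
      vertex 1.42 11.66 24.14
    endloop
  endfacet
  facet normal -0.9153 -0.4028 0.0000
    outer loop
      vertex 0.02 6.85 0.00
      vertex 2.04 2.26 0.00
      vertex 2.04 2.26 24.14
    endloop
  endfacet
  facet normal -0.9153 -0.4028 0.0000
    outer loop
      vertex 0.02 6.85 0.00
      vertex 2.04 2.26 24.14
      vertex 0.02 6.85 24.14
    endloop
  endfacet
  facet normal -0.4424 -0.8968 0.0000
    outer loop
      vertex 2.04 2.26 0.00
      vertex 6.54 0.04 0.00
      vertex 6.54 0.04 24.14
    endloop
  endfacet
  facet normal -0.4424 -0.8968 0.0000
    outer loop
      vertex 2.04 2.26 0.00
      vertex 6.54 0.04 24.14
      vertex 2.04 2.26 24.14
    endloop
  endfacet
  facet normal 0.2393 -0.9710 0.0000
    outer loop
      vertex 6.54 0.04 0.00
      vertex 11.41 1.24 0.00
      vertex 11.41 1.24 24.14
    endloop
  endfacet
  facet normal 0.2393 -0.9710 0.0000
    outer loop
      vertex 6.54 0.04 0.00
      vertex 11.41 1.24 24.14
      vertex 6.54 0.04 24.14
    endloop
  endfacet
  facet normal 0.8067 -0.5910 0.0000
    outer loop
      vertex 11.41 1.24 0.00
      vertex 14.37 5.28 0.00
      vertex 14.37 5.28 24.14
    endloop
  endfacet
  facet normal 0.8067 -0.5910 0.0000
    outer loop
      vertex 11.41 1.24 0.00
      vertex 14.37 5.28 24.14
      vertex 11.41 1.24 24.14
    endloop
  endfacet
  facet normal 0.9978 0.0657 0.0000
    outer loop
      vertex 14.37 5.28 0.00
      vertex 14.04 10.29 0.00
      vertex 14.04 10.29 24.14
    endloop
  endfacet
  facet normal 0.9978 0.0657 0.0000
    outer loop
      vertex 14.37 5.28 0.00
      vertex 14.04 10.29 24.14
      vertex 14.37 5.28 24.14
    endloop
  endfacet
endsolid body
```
; perimeter-only toolpath
G21 ; units = mm
G90 ; absolute positioning
G28 ; home
; layer 1
G0 Z4.02
G0 X14.04 Y10.29
G1 X10.57 Y13.91
G1 X5.58 Y14.45
G1 X1.42 Y11.66
G1 X0.02 Y6.85
G1 X2.04 Y2.26
G1 X6.54 Y0.04
G1 X11.41 Y1.24
G1 X14.37 Y5.28
G1 X14.04 Y10.29
; layer 2
G0 Z8.05
G0 X14.04 Y10.29
G1 X10.57 Y13.91
G1 X5.58 Y14.45
G1 X1.42 Y11.66
G1 X0.02 Y6.85
G1 X2.04 Y2.26
G1 X6.54 Y0.04
G1 X11.41 Y1.24
G1 X14.37 Y5.28
G1 X14.04 Y10.29
; layer 3
G0 Z12.07
G0 X14.04 Y10.29
G1 X10.57 Y13.91
G1 X5.58 Y14.45
G1 X1.42 Y11.66
G1 X0.02 Y6.85
G1 X2.04 Y2.26
G1 X6.54 Y0.04
G1 X11.41 Y1.24
G1 X14.37 Y5.28
G1 X14.04 Y10.29
; layer 4
G0 Z16.09
G0 X14.04 Y10.29
G1 X10.57 Y13.91
G1 X5.58 Y14.45
G1 X1.42 Y11.66
G1 X0.02 Y6.85
G1 X2.04 Y2.26
G1 X6.54 Y0.04
G1 X11.41 Y1.24
G1 X14.37 Y5.28
G1 X14.04 Y10.29
; layer 5
G0 Z20.12
G0 X14.04 Y10.29
G1 X10.57 Y13.91
G1 X5.58 Y14.45
G1 X1.42 Y11.66
G1 X0.02 Y6.85
G1 X2.04 Y2.26
G1 X6.54 Y0.04
G1 X11.41 Y1.24
G1 X14.37 Y5.28
G1 X14.04 Y10.29
; layer 6
G0 Z24.14
G0 X14.04 Y10.29
G1 X10.57 Y13.91
G1 X5.58 Y14.45
G1 X1.42 Y11.66
G1 X0.02 Y6.85
G1 X2.04 Y2.26
G1 X6.54 Y0.04
G1 X11.41 Y1.24
G1 X14.37 Y5.28
G1 X14.04 Y10.29
M2 ; end

The solid is a regular 9-sided prism (a cylinder approximated with 9 flat sides), circumscribed radius ≈ 7.33 mm, height ≈ 24.1 mm. Slicing at Δz = 4.02 mm — 6 equal slices spanning the solid's height, so layer i sits at z = i·h/6 — gives 6 non-empty perimeters. Each is a 9-segment closed polygon; G0 lifts to the layer z and rapids to the start vertex, then G1 traces the edges.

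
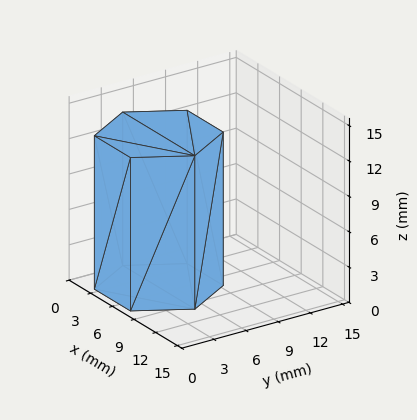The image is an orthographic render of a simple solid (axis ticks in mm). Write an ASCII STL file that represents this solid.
Reading the render: the shape is a regular 6-sided prism (a cylinder approximated with 6 flat sides), circumscribed radius ≈ 5 mm, height ≈ 13 mm (dimensions read to the nearest mm from the axis ticks). For the STL, each face is triangulated and given an outward normal.

solid part
  facet normal 0.0000 0.0000 -1.0000
    outer loop
      vertex 2.50 9.33 0.00
      vertex 7.50 9.33 0.00
      vertex 10.00 5.00 0.00
    endloop
  endfacet
  facet normal 0.0000 0.0000 -1.0000
    outer loop
      vertex 0.00 5.00 0.00
      vertex 2.50 9.33 0.00
      vertex 10.00 5.00 0.00
    endloop
  endfacet
  facet normal 0.0000 0.0000 -1.0000
    outer loop
      vertex 2.50 0.67 0.00
      vertex 0.00 5.00 0.00
      vertex 10.00 5.00 0.00
    endloop
  endfacet
  facet normal 0.0000 0.0000 -1.0000
    outer loop
      vertex 7.50 0.67 0.00
      vertex 2.50 0.67 0.00
      vertex 10.00 5.00 0.00
    endloop
  endfacet
  facet normal 0.0000 0.0000 1.0000
    outer loop
      vertex 10.00 5.00 13.00
      vertex 7.50 9.33 13.00
      vertex 2.50 9.33 13.00
    endloop
  endfacet
  facet normal 0.0000 0.0000 1.0000
    outer loop
      vertex 10.00 5.00 13.00
      vertex 2.50 9.33 13.00
      vertex 0.00 5.00 13.00
    endloop
  endfacet
  facet normal 0.0000 0.0000 1.0000
    outer loop
      vertex 10.00 5.00 13.00
      vertex 0.00 5.00 13.00
      vertex 2.50 0.67 13.00
    endloop
  endfacet
  facet normal 0.0000 0.0000 1.0000
    outer loop
      vertex 10.00 5.00 13.00
      vertex 2.50 0.67 13.00
      vertex 7.50 0.67 13.00
    endloop
  endfacet
  facet normal 0.8660 0.5000 0.0000
    outer loop
      vertex 10.00 5.00 0.00
      vertex 7.50 9.33 0.00
      vertex 7.50 9.33 13.00
    endloop
  endfacet
  facet normal 0.8660 0.5000 0.0000
    outer loop
      vertex 10.00 5.00 0.00
      vertex 7.50 9.33 13.00
      vertex 10.00 5.00 13.00
    endloop
  endfacet
  facet normal 0.0000 1.0000 0.0000
    outer loop
      vertex 7.50 9.33 0.00
      vertex 2.50 9.33 0.00
      vertex 2.50 9.33 13.00
    endloop
  endfacet
  facet normal 0.0000 1.0000 0.0000
    outer loop
      vertex 7.50 9.33 0.00
      vertex 2.50 9.33 13.00
      vertex 7.50 9.33 13.00
    endloop
  endfacet
  facet normal -0.8660 0.5000 0.0000
    outer loop
      vertex 2.50 9.33 0.00
      vertex 0.00 5.00 0.00
      vertex 0.00 5.00 13.00
    endloop
  endfacet
  facet normal -0.8660 0.5000 0.0000
    outer loop
      vertex 2.50 9.33 0.00
      vertex 0.00 5.00 13.00
      vertex 2.50 9.33 13.00
    endloop
  endfacet
  facet normal -0.8660 -0.5000 0.0000
    outer loop
      vertex 0.00 5.00 0.00
      vertex 2.50 0.67 0.00
      vertex 2.50 0.67 13.00
    endloop
  endfacet
  facet normal -0.8660 -0.5000 0.0000
    outer loop
      vertex 0.00 5.00 0.00
      vertex 2.50 0.67 13.00
      vertex 0.00 5.00 13.00
    endloop
  endfacet
  facet normal 0.0000 -1.0000 0.0000
    outer loop
      vertex 2.50 0.67 0.00
      vertex 7.50 0.67 0.00
      vertex 7.50 0.67 13.00
    endloop
  endfacet
  facet normal 0.0000 -1.0000 0.0000
    outer loop
      vertex 2.50 0.67 0.00
      vertex 7.50 0.67 13.00
      vertex 2.50 0.67 13.00
    endloop
  endfacet
  facet normal 0.8660 -0.5000 0.0000
    outer loop
      vertex 7.50 0.67 0.00
      vertex 10.00 5.00 0.00
      vertex 10.00 5.00 13.00
    endloop
  endfacet
  facet normal 0.8660 -0.5000 0.0000
    outer loop
      vertex 7.50 0.67 0.00
      vertex 10.00 5.00 13.00
      vertex 7.50 0.67 13.00
    endloop
  endfacet
endsolid part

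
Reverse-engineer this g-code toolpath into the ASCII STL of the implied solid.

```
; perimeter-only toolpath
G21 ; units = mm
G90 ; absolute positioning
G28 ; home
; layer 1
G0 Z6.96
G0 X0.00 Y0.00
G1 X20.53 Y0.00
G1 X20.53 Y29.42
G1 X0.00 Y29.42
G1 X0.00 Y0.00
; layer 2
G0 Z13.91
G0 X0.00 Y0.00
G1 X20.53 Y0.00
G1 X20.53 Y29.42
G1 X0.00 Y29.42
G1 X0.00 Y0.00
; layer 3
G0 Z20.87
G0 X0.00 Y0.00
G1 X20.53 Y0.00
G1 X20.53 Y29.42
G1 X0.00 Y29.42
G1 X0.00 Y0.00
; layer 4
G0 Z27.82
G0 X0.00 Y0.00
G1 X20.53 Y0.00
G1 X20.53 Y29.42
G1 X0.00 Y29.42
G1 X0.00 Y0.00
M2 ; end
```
solid part
  facet normal 0.0000 0.0000 -1.0000
    outer loop
      vertex 20.53 29.42 0.00
      vertex 20.53 0.00 0.00
      vertex 0.00 0.00 0.00
    endloop
  endfacet
  facet normal 0.0000 0.0000 -1.0000
    outer loop
      vertex 0.00 29.42 0.00
      vertex 20.53 29.42 0.00
      vertex 0.00 0.00 0.00
    endloop
  endfacet
  facet normal 0.0000 0.0000 1.0000
    outer loop
      vertex 0.00 0.00 27.82
      vertex 20.53 0.00 27.82
      vertex 20.53 29.42 27.82
    endloop
  endfacet
  facet normal 0.0000 0.0000 1.0000
    outer loop
      vertex 0.00 0.00 27.82
      vertex 20.53 29.42 27.82
      vertex 0.00 29.42 27.82
    endloop
  endfacet
  facet normal 0.0000 -1.0000 0.0000
    outer loop
      vertex 0.00 0.00 0.00
      vertex 20.53 0.00 0.00
      vertex 20.53 0.00 27.82
    endloop
  endfacet
  facet normal 0.0000 -1.0000 0.0000
    outer loop
      vertex 0.00 0.00 0.00
      vertex 20.53 0.00 27.82
      vertex 0.00 0.00 27.82
    endloop
  endfacet
  facet normal 0.0000 1.0000 0.0000
    outer loop
      vertex 20.53 29.42 27.82
      vertex 20.53 29.42 0.00
      vertex 0.00 29.42 0.00
    endloop
  endfacet
  facet normal 0.0000 1.0000 0.0000
    outer loop
      vertex 0.00 29.42 27.82
      vertex 20.53 29.42 27.82
      vertex 0.00 29.42 0.00
    endloop
  endfacet
  facet normal -1.0000 0.0000 0.0000
    outer loop
      vertex 0.00 29.42 27.82
      vertex 0.00 29.42 0.00
      vertex 0.00 0.00 0.00
    endloop
  endfacet
  facet normal -1.0000 0.0000 0.0000
    outer loop
      vertex 0.00 0.00 27.82
      vertex 0.00 29.42 27.82
      vertex 0.00 0.00 0.00
    endloop
  endfacet
  facet normal 1.0000 0.0000 0.0000
    outer loop
      vertex 20.53 0.00 0.00
      vertex 20.53 29.42 0.00
      vertex 20.53 29.42 27.82
    endloop
  endfacet
  facet normal 1.0000 0.0000 0.0000
    outer loop
      vertex 20.53 0.00 0.00
      vertex 20.53 29.42 27.82
      vertex 20.53 0.00 27.82
    endloop
  endfacet
endsolid part

The G0 Z moves step by Δz≈6.96 mm. Every layer's G1 loop is the same polygon, so the solid is a straight extrusion of it from z=0 to z≈27.8. Closing with flat bottom and top caps and triangulating gives 12 facets — a rectangular box, roughly 20.5 × 29.4 mm footprint and 27.8 mm tall.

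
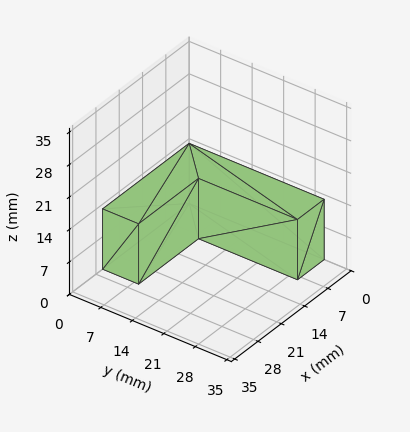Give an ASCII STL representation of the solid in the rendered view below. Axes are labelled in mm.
Reading the render: the shape is an L-shaped prism: outer 26 × 30 mm, arm thicknesses ≈ 8 mm (horizontal) and 8 mm (vertical), extruded 13 mm in z (dimensions read to the nearest mm from the axis ticks). For the STL, each face is triangulated and given an outward normal.

solid part
  facet normal 0.0000 0.0000 -1.0000
    outer loop
      vertex 26.0 8.0 0.0
      vertex 26.0 0.0 0.0
      vertex 0.0 0.0 0.0
    endloop
  endfacet
  facet normal 0.0000 0.0000 -1.0000
    outer loop
      vertex 8.0 8.0 0.0
      vertex 26.0 8.0 0.0
      vertex 0.0 0.0 0.0
    endloop
  endfacet
  facet normal 0.0000 0.0000 -1.0000
    outer loop
      vertex 8.0 30.0 0.0
      vertex 8.0 8.0 0.0
      vertex 0.0 0.0 0.0
    endloop
  endfacet
  facet normal 0.0000 0.0000 -1.0000
    outer loop
      vertex 0.0 30.0 0.0
      vertex 8.0 30.0 0.0
      vertex 0.0 0.0 0.0
    endloop
  endfacet
  facet normal 0.0000 0.0000 1.0000
    outer loop
      vertex 0.0 0.0 13.0
      vertex 26.0 0.0 13.0
      vertex 26.0 8.0 13.0
    endloop
  endfacet
  facet normal 0.0000 0.0000 1.0000
    outer loop
      vertex 0.0 0.0 13.0
      vertex 26.0 8.0 13.0
      vertex 8.0 8.0 13.0
    endloop
  endfacet
  facet normal 0.0000 0.0000 1.0000
    outer loop
      vertex 0.0 0.0 13.0
      vertex 8.0 8.0 13.0
      vertex 8.0 30.0 13.0
    endloop
  endfacet
  facet normal 0.0000 0.0000 1.0000
    outer loop
      vertex 0.0 0.0 13.0
      vertex 8.0 30.0 13.0
      vertex 0.0 30.0 13.0
    endloop
  endfacet
  facet normal 0.0000 -1.0000 0.0000
    outer loop
      vertex 0.0 0.0 0.0
      vertex 26.0 0.0 0.0
      vertex 26.0 0.0 13.0
    endloop
  endfacet
  facet normal 0.0000 -1.0000 0.0000
    outer loop
      vertex 0.0 0.0 0.0
      vertex 26.0 0.0 13.0
      vertex 0.0 0.0 13.0
    endloop
  endfacet
  facet normal 1.0000 0.0000 0.0000
    outer loop
      vertex 26.0 0.0 0.0
      vertex 26.0 8.0 0.0
      vertex 26.0 8.0 13.0
    endloop
  endfacet
  facet normal 1.0000 0.0000 0.0000
    outer loop
      vertex 26.0 0.0 0.0
      vertex 26.0 8.0 13.0
      vertex 26.0 0.0 13.0
    endloop
  endfacet
  facet normal 0.0000 1.0000 0.0000
    outer loop
      vertex 26.0 8.0 0.0
      vertex 8.0 8.0 0.0
      vertex 8.0 8.0 13.0
    endloop
  endfacet
  facet normal 0.0000 1.0000 0.0000
    outer loop
      vertex 26.0 8.0 0.0
      vertex 8.0 8.0 13.0
      vertex 26.0 8.0 13.0
    endloop
  endfacet
  facet normal 1.0000 0.0000 0.0000
    outer loop
      vertex 8.0 8.0 0.0
      vertex 8.0 30.0 0.0
      vertex 8.0 30.0 13.0
    endloop
  endfacet
  facet normal 1.0000 0.0000 0.0000
    outer loop
      vertex 8.0 8.0 0.0
      vertex 8.0 30.0 13.0
      vertex 8.0 8.0 13.0
    endloop
  endfacet
  facet normal 0.0000 1.0000 0.0000
    outer loop
      vertex 8.0 30.0 0.0
      vertex 0.0 30.0 0.0
      vertex 0.0 30.0 13.0
    endloop
  endfacet
  facet normal 0.0000 1.0000 0.0000
    outer loop
      vertex 8.0 30.0 0.0
      vertex 0.0 30.0 13.0
      vertex 8.0 30.0 13.0
    endloop
  endfacet
  facet normal -1.0000 0.0000 0.0000
    outer loop
      vertex 0.0 30.0 0.0
      vertex 0.0 0.0 0.0
      vertex 0.0 0.0 13.0
    endloop
  endfacet
  facet normal -1.0000 0.0000 0.0000
    outer loop
      vertex 0.0 30.0 0.0
      vertex 0.0 0.0 13.0
      vertex 0.0 30.0 13.0
    endloop
  endfacet
endsolid part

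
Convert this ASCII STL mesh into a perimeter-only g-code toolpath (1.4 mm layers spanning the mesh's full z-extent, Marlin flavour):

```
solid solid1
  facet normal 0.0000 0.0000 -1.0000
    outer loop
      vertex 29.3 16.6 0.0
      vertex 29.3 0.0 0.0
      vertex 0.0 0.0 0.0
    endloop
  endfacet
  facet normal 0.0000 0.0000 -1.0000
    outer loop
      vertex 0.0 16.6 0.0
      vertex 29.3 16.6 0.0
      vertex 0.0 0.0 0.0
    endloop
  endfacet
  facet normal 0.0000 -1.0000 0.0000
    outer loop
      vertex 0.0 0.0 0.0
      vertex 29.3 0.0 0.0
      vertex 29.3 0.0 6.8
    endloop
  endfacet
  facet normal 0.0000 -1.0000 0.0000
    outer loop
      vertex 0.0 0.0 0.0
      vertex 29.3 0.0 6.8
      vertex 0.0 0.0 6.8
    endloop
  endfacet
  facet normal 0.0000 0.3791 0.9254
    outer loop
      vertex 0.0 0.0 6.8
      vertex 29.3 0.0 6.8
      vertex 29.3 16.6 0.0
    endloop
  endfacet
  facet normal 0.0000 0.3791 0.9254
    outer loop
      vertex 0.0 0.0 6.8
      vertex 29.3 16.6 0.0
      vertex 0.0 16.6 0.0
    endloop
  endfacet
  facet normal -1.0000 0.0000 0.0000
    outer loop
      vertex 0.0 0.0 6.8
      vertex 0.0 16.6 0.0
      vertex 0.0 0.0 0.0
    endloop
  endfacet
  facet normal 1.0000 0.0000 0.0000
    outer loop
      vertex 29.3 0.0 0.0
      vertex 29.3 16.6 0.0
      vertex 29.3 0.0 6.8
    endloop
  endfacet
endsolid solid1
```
; perimeter-only toolpath
G21 ; units = mm
G90 ; absolute positioning
G28 ; home
; layer 1
G0 Z1.4
G0 X0.0 Y0.0
G1 X29.3 Y0.0
G1 X29.3 Y13.3
G1 X0.0 Y13.3
G1 X0.0 Y0.0
; layer 2
G0 Z2.7
G0 X0.0 Y0.0
G1 X29.3 Y0.0
G1 X29.3 Y10.0
G1 X0.0 Y10.0
G1 X0.0 Y0.0
; layer 3
G0 Z4.1
G0 X0.0 Y0.0
G1 X29.3 Y0.0
G1 X29.3 Y6.6
G1 X0.0 Y6.6
G1 X0.0 Y0.0
; layer 4
G0 Z5.4
G0 X0.0 Y0.0
G1 X29.3 Y0.0
G1 X29.3 Y3.3
G1 X0.0 Y3.3
G1 X0.0 Y0.0
M2 ; end

The solid is a wedge (ramp): 29.3 × 16.6 mm base, rising to 6.8 mm along the y=0 edge and sloping linearly to z=0 at y=16.6. Slicing at Δz = 1.4 mm — 5 equal slices spanning the solid's height, so layer i sits at z = i·h/5 — gives 4 non-empty perimeters. Each is a 4-segment closed polygon; G0 lifts to the layer z and rapids to the start vertex, then G1 traces the edges. The cross-section shrinks linearly with z (the slice at the apex is degenerate and omitted).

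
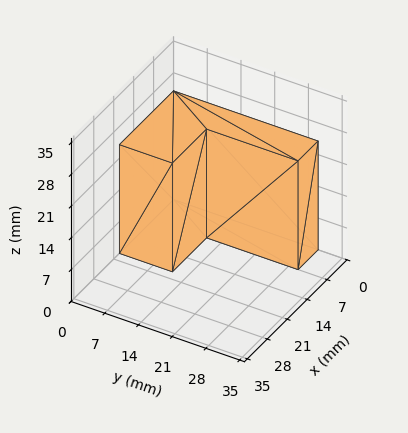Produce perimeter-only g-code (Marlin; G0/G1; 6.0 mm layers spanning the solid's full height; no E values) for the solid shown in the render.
Reading the render: the shape is an L-shaped prism: outer 19 × 30 mm, arm thicknesses ≈ 11 mm (horizontal) and 7 mm (vertical), extruded 24 mm in z (dimensions read to the nearest mm from the axis ticks). For the g-code, the solid's height is divided into equal slices at the stated Δz and each level perimeter traced with G1 moves after a G0 lift.

; perimeter-only toolpath
G21 ; units = mm
G90 ; absolute positioning
G28 ; home
; layer 1
G0 Z6.0
G0 X0.0 Y0.0
G1 X19.0 Y0.0
G1 X19.0 Y11.0
G1 X7.0 Y11.0
G1 X7.0 Y30.0
G1 X0.0 Y30.0
G1 X0.0 Y0.0
; layer 2
G0 Z12.0
G0 X0.0 Y0.0
G1 X19.0 Y0.0
G1 X19.0 Y11.0
G1 X7.0 Y11.0
G1 X7.0 Y30.0
G1 X0.0 Y30.0
G1 X0.0 Y0.0
; layer 3
G0 Z18.0
G0 X0.0 Y0.0
G1 X19.0 Y0.0
G1 X19.0 Y11.0
G1 X7.0 Y11.0
G1 X7.0 Y30.0
G1 X0.0 Y30.0
G1 X0.0 Y0.0
; layer 4
G0 Z24.0
G0 X0.0 Y0.0
G1 X19.0 Y0.0
G1 X19.0 Y11.0
G1 X7.0 Y11.0
G1 X7.0 Y30.0
G1 X0.0 Y30.0
G1 X0.0 Y0.0
M2 ; end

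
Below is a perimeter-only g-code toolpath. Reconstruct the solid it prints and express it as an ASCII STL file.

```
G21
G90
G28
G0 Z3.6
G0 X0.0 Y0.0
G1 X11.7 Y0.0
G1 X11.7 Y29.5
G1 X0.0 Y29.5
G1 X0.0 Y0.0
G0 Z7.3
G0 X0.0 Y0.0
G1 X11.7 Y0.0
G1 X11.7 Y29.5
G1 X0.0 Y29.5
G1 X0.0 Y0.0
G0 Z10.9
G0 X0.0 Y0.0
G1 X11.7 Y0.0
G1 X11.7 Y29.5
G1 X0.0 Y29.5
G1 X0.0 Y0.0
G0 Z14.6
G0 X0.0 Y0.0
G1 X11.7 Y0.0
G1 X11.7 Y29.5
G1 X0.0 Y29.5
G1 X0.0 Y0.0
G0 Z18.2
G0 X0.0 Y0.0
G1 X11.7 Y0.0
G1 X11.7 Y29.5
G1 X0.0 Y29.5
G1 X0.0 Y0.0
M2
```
solid part
  facet normal 0.0000 0.0000 -1.0000
    outer loop
      vertex 11.7 29.5 0.0
      vertex 11.7 0.0 0.0
      vertex 0.0 0.0 0.0
    endloop
  endfacet
  facet normal 0.0000 0.0000 -1.0000
    outer loop
      vertex 0.0 29.5 0.0
      vertex 11.7 29.5 0.0
      vertex 0.0 0.0 0.0
    endloop
  endfacet
  facet normal 0.0000 0.0000 1.0000
    outer loop
      vertex 0.0 0.0 18.2
      vertex 11.7 0.0 18.2
      vertex 11.7 29.5 18.2
    endloop
  endfacet
  facet normal 0.0000 0.0000 1.0000
    outer loop
      vertex 0.0 0.0 18.2
      vertex 11.7 29.5 18.2
      vertex 0.0 29.5 18.2
    endloop
  endfacet
  facet normal 0.0000 -1.0000 0.0000
    outer loop
      vertex 0.0 0.0 0.0
      vertex 11.7 0.0 0.0
      vertex 11.7 0.0 18.2
    endloop
  endfacet
  facet normal 0.0000 -1.0000 0.0000
    outer loop
      vertex 0.0 0.0 0.0
      vertex 11.7 0.0 18.2
      vertex 0.0 0.0 18.2
    endloop
  endfacet
  facet normal 0.0000 1.0000 0.0000
    outer loop
      vertex 11.7 29.5 18.2
      vertex 11.7 29.5 0.0
      vertex 0.0 29.5 0.0
    endloop
  endfacet
  facet normal 0.0000 1.0000 0.0000
    outer loop
      vertex 0.0 29.5 18.2
      vertex 11.7 29.5 18.2
      vertex 0.0 29.5 0.0
    endloop
  endfacet
  facet normal -1.0000 0.0000 0.0000
    outer loop
      vertex 0.0 29.5 18.2
      vertex 0.0 29.5 0.0
      vertex 0.0 0.0 0.0
    endloop
  endfacet
  facet normal -1.0000 0.0000 0.0000
    outer loop
      vertex 0.0 0.0 18.2
      vertex 0.0 29.5 18.2
      vertex 0.0 0.0 0.0
    endloop
  endfacet
  facet normal 1.0000 0.0000 0.0000
    outer loop
      vertex 11.7 0.0 0.0
      vertex 11.7 29.5 0.0
      vertex 11.7 29.5 18.2
    endloop
  endfacet
  facet normal 1.0000 0.0000 0.0000
    outer loop
      vertex 11.7 0.0 0.0
      vertex 11.7 29.5 18.2
      vertex 11.7 0.0 18.2
    endloop
  endfacet
endsolid part

The G0 Z moves step by Δz≈3.6 mm. Every layer's G1 loop is the same polygon, so the solid is a straight extrusion of it from z=0 to z≈18.2. Closing with flat bottom and top caps and triangulating gives 12 facets — a rectangular box, roughly 11.7 × 29.5 mm footprint and 18.2 mm tall.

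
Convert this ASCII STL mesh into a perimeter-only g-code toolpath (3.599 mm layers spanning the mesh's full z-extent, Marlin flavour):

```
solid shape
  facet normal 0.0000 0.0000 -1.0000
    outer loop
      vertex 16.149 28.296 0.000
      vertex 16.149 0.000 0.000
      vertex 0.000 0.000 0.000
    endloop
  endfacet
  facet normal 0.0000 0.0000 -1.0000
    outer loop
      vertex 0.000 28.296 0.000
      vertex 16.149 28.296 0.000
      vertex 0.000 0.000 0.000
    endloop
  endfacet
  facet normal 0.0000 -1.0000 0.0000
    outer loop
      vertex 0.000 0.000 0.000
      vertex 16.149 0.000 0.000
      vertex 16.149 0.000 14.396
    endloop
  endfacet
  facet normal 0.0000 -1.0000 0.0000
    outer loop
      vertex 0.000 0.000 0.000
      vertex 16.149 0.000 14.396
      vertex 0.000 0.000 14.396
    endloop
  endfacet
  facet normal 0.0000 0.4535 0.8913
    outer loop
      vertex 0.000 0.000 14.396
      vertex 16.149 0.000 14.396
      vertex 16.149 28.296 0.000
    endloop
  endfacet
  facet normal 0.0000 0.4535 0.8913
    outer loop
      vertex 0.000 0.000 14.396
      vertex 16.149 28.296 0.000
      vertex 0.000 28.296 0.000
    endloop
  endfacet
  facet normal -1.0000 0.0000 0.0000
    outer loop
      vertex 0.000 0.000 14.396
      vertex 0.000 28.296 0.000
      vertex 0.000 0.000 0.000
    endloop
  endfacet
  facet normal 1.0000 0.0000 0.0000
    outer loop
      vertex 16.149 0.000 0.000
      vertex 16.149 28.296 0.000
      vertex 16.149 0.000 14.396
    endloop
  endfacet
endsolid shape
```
; perimeter-only toolpath
G21 ; units = mm
G90 ; absolute positioning
G28 ; home
; layer 1
G0 Z3.599
G0 X0.000 Y0.000
G1 X16.149 Y0.000
G1 X16.149 Y21.222
G1 X0.000 Y21.222
G1 X0.000 Y0.000
; layer 2
G0 Z7.198
G0 X0.000 Y0.000
G1 X16.149 Y0.000
G1 X16.149 Y14.148
G1 X0.000 Y14.148
G1 X0.000 Y0.000
; layer 3
G0 Z10.797
G0 X0.000 Y0.000
G1 X16.149 Y0.000
G1 X16.149 Y7.074
G1 X0.000 Y7.074
G1 X0.000 Y0.000
M2 ; end

The solid is a wedge (ramp): 16.1 × 28.3 mm base, rising to 14.4 mm along the y=0 edge and sloping linearly to z=0 at y=28.3. Slicing at Δz = 3.599 mm — 4 equal slices spanning the solid's height, so layer i sits at z = i·h/4 — gives 3 non-empty perimeters. Each is a 4-segment closed polygon; G0 lifts to the layer z and rapids to the start vertex, then G1 traces the edges. The cross-section shrinks linearly with z (the slice at the apex is degenerate and omitted).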